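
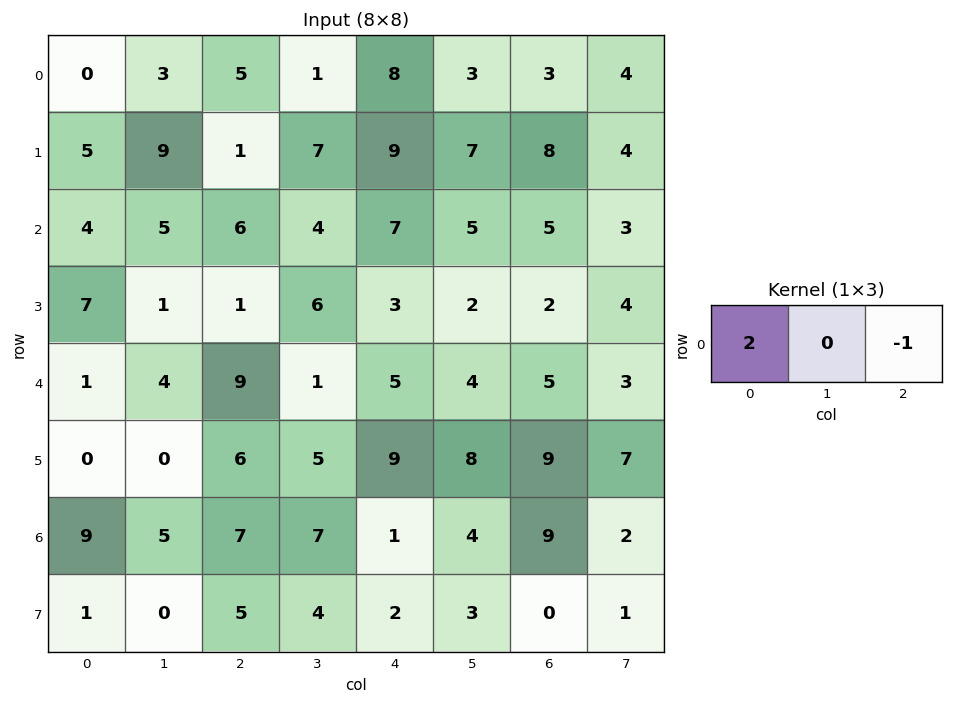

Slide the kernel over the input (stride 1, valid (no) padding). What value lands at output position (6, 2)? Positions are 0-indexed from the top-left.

13

The receptive field on the input at this output position is [7 7 1]. Elementwise product with the kernel and sum: 7·2 + 1·-1.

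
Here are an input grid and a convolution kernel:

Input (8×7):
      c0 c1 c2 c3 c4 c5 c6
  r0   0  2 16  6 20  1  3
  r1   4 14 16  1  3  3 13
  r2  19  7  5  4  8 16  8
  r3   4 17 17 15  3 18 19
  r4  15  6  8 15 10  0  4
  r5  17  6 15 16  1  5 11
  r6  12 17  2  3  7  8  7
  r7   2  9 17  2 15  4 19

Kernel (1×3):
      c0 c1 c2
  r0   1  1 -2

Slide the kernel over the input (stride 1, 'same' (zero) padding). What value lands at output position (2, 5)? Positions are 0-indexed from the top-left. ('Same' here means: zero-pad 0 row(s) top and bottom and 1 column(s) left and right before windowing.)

The receptive field on the zero-padded input at this output position is [8 16 8]. Elementwise product with the kernel and sum: 8·1 + 16·1 + 8·-2.

8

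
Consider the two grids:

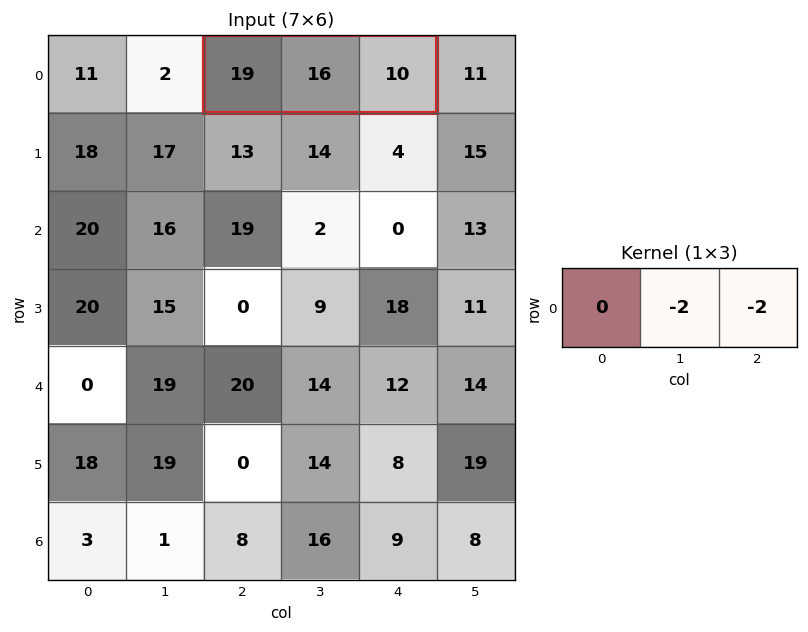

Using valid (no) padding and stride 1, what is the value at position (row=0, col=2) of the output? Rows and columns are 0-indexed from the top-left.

The receptive field on the input at this output position is [19 16 10]. Elementwise product with the kernel and sum: 16·-2 + 10·-2.

-52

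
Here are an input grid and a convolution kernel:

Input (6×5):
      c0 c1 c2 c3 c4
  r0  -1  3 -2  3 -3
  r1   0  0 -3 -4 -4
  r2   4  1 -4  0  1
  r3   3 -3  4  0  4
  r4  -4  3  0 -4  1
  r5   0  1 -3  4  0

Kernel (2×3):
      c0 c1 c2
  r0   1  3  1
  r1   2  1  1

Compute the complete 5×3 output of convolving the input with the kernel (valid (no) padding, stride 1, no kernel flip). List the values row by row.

Output[0,0]: The receptive field on the input at this output position is [-1 3 -2 / 0 0 -3]. Elementwise product with the kernel and sum: -1·1 + 3·3 + -2·1 + 0·2 + 0·1 + -3·1.
Output[0,1]: The receptive field on the input at this output position is [3 -2 3 / 0 -3 -4]. Elementwise product with the kernel and sum: 3·1 + -2·3 + 3·1 + 0·2 + -3·1 + -4·1.

3 -7 -10
2 -15 -26
10 -13 9
-7 11 5
3 2 -13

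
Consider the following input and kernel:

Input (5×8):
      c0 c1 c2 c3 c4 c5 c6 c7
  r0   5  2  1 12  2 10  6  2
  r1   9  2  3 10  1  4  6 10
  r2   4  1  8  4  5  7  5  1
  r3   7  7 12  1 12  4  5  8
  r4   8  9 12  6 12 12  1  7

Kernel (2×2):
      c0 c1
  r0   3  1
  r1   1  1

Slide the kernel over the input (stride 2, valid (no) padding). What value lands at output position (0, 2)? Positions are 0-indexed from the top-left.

21

The receptive field on the input at this output position is [2 10 / 1 4]. Elementwise product with the kernel and sum: 2·3 + 10·1 + 1·1 + 4·1.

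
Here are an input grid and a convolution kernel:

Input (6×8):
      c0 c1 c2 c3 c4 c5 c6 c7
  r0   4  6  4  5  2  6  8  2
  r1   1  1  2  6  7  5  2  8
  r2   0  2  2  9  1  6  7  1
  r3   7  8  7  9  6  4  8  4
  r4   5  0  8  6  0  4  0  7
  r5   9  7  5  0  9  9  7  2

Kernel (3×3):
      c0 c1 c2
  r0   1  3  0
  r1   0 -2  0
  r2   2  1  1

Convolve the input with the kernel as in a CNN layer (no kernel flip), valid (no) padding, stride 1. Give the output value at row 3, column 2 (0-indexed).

41

The receptive field on the input at this output position is [7 9 6 / 8 6 0 / 5 0 9]. Elementwise product with the kernel and sum: 7·1 + 9·3 + 6·-2 + 5·2 + 0·1 + 9·1.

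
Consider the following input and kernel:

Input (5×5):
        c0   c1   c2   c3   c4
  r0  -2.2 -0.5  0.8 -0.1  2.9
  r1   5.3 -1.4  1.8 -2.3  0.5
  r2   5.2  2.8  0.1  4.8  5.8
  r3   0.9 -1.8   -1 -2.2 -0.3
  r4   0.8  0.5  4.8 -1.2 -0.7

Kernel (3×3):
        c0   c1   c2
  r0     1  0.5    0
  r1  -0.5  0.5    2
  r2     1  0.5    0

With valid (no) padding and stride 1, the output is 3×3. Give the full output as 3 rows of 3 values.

Output[0,0]: The receptive field on the input at this output position is [-2.2 -0.5 0.8 / 5.3 -1.4 1.8 / 5.2 2.8 0.1]. Elementwise product with the kernel and sum: -2.2·1 + -0.5·0.5 + 5.3·-0.5 + -1.4·0.5 + 1.8·2 + 5.2·1 + 2.8·0.5.

4.4 -0.25 2.2
3.6 5.45 12.5
4.3 1.75 5.5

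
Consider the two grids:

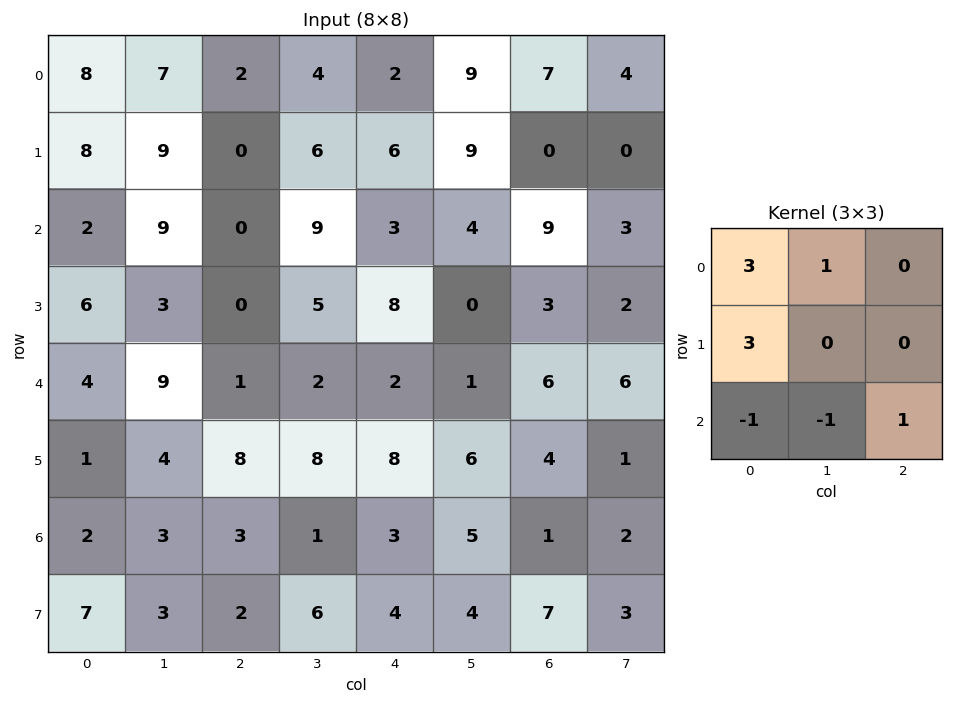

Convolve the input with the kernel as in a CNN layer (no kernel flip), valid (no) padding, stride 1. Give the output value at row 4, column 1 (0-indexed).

35

The receptive field on the input at this output position is [9 1 2 / 4 8 8 / 3 3 1]. Elementwise product with the kernel and sum: 9·3 + 1·1 + 4·3 + 3·-1 + 3·-1 + 1·1.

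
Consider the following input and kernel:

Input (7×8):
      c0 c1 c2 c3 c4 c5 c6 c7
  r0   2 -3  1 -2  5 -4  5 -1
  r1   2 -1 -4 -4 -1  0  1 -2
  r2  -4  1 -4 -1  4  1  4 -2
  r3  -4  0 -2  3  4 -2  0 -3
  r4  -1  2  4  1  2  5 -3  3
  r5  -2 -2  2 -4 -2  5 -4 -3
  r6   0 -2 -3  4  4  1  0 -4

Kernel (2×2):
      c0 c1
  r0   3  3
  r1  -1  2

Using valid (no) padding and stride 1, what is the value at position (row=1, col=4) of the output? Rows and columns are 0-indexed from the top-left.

The receptive field on the input at this output position is [-1 0 / 4 1]. Elementwise product with the kernel and sum: -1·3 + 0·3 + 4·-1 + 1·2.

-5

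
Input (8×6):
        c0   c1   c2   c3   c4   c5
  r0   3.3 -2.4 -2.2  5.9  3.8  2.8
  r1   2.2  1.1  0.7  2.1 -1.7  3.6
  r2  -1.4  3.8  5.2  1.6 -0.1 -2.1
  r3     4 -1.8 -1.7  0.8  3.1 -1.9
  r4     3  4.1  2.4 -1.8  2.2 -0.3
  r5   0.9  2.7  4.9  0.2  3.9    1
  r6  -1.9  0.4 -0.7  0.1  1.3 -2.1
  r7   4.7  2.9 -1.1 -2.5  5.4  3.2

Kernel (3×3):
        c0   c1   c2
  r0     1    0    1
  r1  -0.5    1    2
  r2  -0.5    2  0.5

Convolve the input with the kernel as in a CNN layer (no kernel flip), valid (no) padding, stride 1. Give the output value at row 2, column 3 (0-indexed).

3.55

The receptive field on the input at this output position is [1.6 -0.1 -2.1 / 0.8 3.1 -1.9 / -1.8 2.2 -0.3]. Elementwise product with the kernel and sum: 1.6·1 + -2.1·1 + 0.8·-0.5 + 3.1·1 + -1.9·2 + -1.8·-0.5 + 2.2·2 + -0.3·0.5.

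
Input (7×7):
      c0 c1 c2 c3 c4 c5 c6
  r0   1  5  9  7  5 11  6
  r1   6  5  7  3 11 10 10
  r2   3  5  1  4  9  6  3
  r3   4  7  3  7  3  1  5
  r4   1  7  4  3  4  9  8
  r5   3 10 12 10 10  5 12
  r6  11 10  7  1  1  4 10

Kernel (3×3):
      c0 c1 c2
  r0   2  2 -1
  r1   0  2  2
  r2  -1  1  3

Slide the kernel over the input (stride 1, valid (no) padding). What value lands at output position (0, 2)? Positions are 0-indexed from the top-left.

85

The receptive field on the input at this output position is [9 7 5 / 7 3 11 / 1 4 9]. Elementwise product with the kernel and sum: 9·2 + 7·2 + 5·-1 + 3·2 + 11·2 + 1·-1 + 4·1 + 9·3.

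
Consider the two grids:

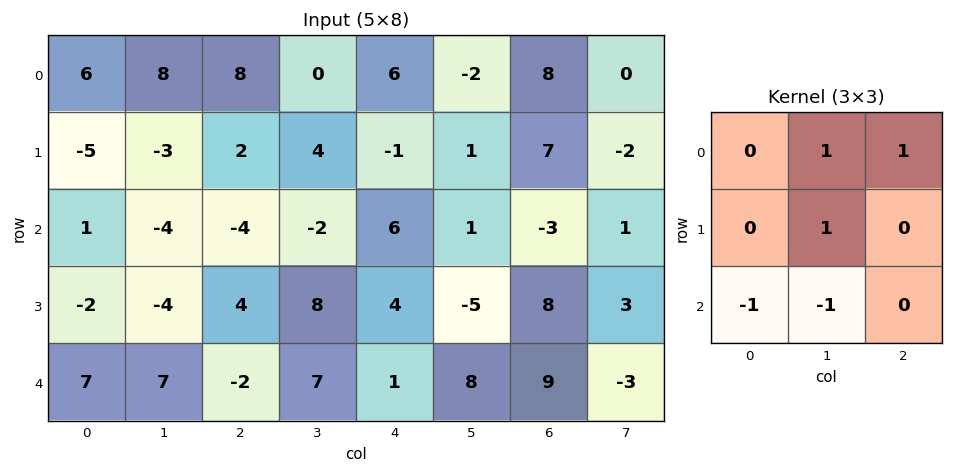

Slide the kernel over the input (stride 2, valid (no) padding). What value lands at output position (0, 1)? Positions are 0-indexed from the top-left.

16

The receptive field on the input at this output position is [8 0 6 / 2 4 -1 / -4 -2 6]. Elementwise product with the kernel and sum: 0·1 + 6·1 + 4·1 + -4·-1 + -2·-1.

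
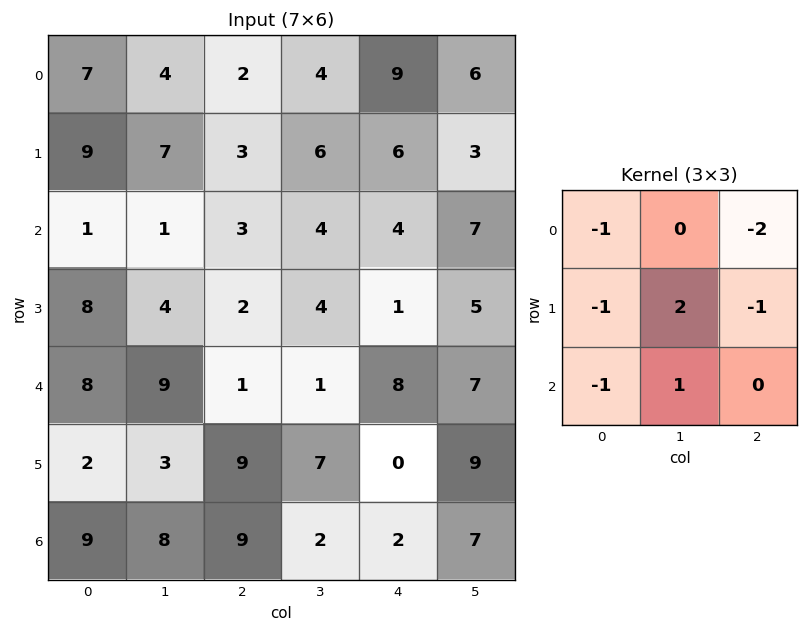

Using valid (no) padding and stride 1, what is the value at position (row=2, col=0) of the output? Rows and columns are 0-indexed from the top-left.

The receptive field on the input at this output position is [1 1 3 / 8 4 2 / 8 9 1]. Elementwise product with the kernel and sum: 1·-1 + 3·-2 + 8·-1 + 4·2 + 2·-1 + 8·-1 + 9·1.

-8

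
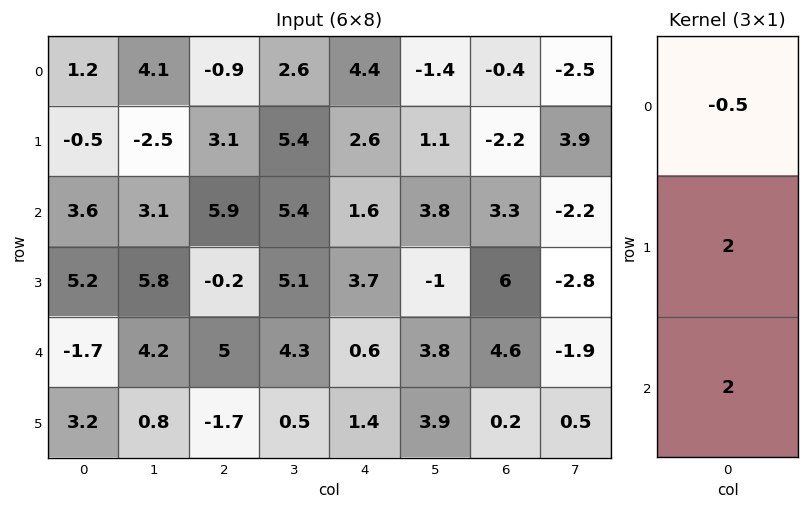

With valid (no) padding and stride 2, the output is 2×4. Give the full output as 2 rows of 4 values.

5.6 18.45 6.2 2.4
5.2 6.65 7.8 19.55

Output[0,0]: The receptive field on the input at this output position is [1.2 / -0.5 / 3.6]. Elementwise product with the kernel and sum: 1.2·-0.5 + -0.5·2 + 3.6·2.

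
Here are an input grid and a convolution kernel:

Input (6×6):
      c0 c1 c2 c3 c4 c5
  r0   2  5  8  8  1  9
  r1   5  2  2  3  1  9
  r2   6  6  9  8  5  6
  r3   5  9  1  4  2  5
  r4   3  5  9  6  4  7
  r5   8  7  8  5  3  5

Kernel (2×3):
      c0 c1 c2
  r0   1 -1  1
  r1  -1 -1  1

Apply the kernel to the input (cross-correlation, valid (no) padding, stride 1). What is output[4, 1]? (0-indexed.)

-8

The receptive field on the input at this output position is [5 9 6 / 7 8 5]. Elementwise product with the kernel and sum: 5·1 + 9·-1 + 6·1 + 7·-1 + 8·-1 + 5·1.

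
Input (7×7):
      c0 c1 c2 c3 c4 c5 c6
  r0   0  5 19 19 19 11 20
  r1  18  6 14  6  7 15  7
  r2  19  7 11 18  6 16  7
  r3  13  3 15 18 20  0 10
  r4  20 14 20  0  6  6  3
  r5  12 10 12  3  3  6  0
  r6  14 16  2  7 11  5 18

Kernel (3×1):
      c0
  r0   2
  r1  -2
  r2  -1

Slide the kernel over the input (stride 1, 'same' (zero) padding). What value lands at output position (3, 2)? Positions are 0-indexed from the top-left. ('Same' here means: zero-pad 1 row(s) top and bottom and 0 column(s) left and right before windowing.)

-28

The receptive field on the zero-padded input at this output position is [11 / 15 / 20]. Elementwise product with the kernel and sum: 11·2 + 15·-2 + 20·-1.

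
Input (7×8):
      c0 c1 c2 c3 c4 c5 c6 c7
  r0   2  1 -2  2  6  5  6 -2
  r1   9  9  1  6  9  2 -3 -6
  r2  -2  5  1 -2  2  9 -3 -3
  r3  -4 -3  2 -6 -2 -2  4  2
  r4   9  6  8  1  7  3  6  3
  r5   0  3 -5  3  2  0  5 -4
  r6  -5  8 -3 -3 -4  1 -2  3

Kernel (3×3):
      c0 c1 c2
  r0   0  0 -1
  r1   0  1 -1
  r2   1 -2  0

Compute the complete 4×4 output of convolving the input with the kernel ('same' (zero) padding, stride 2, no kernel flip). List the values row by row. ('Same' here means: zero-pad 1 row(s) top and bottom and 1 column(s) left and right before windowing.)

Output[0,0]: The receptive field on the zero-padded input at this output position is [0 0 0 / 0 2 1 / 0 9 9]. Elementwise product with the kernel and sum: 0·-1 + 2·1 + 1·-1 + 0·1 + 9·-2.
Output[0,1]: The receptive field on the zero-padded input at this output position is [0 0 0 / 1 -2 2 / 9 1 6]. Elementwise product with the kernel and sum: 0·-1 + -2·1 + 2·-1 + 9·1 + 1·-2.

-17 3 -11 16
-8 -10 -11 -4
6 26 5 -9
-16 -3 -5 -1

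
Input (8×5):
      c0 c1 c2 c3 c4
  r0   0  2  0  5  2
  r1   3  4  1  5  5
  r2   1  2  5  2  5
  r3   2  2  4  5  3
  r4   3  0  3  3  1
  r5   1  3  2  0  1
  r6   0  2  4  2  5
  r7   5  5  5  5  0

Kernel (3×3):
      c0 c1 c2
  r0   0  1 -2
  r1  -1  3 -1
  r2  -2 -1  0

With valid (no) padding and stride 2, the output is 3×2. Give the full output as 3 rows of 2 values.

6 -2
-14 -9
-2 -12

Output[0,0]: The receptive field on the input at this output position is [0 2 0 / 3 4 1 / 1 2 5]. Elementwise product with the kernel and sum: 2·1 + 0·-2 + 3·-1 + 4·3 + 1·-1 + 1·-2 + 2·-1.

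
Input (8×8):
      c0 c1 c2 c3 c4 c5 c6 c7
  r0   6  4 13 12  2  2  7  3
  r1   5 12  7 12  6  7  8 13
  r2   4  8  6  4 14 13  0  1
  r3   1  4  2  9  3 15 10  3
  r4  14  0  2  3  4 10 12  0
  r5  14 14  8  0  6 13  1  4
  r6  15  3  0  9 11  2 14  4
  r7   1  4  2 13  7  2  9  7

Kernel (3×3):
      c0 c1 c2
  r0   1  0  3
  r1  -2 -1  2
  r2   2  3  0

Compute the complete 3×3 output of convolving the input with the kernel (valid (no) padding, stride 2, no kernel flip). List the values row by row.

69 29 87
48 54 51
33 37 45

Output[0,0]: The receptive field on the input at this output position is [6 4 13 / 5 12 7 / 4 8 6]. Elementwise product with the kernel and sum: 6·1 + 13·3 + 5·-2 + 12·-1 + 7·2 + 4·2 + 8·3.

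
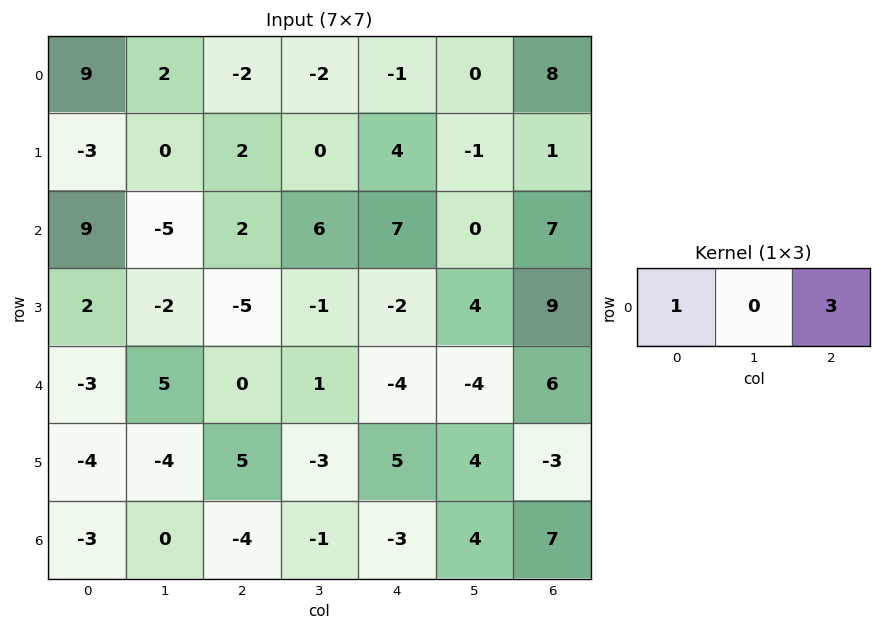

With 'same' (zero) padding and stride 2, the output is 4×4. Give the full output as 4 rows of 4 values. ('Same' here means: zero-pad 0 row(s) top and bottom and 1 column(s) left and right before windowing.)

6 -4 -2 0
-15 13 6 0
15 8 -11 -4
0 -3 11 4

Output[0,0]: The receptive field on the zero-padded input at this output position is [0 9 2]. Elementwise product with the kernel and sum: 0·1 + 2·3.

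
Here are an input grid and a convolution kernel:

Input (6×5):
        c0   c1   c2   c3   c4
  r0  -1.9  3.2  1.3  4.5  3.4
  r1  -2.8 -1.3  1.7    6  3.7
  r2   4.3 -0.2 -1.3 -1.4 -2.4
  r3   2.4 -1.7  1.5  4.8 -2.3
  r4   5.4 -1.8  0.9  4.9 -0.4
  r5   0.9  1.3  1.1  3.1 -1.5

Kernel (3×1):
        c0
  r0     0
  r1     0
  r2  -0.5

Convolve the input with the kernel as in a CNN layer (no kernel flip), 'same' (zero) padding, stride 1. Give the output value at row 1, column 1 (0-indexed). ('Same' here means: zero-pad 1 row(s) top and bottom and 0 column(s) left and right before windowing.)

The receptive field on the zero-padded input at this output position is [3.2 / -1.3 / -0.2]. Elementwise product with the kernel and sum: -0.2·-0.5.

0.1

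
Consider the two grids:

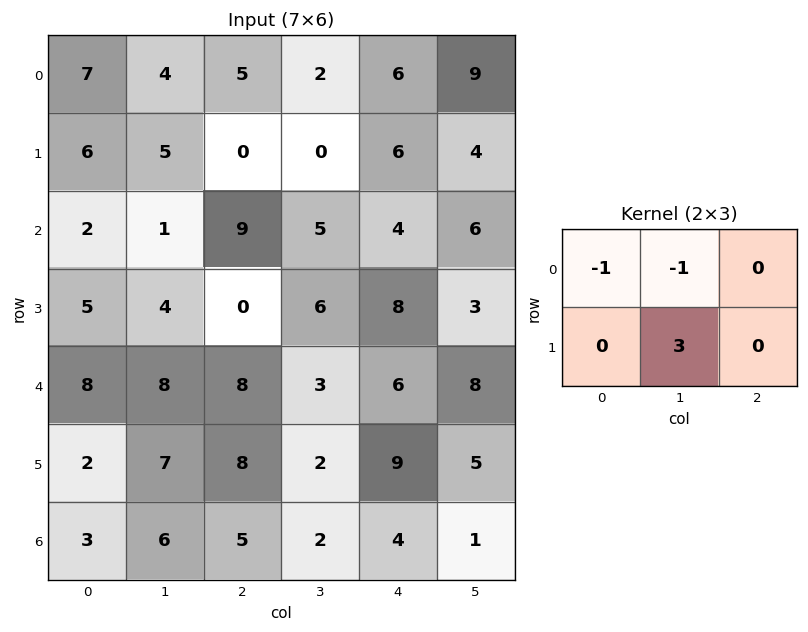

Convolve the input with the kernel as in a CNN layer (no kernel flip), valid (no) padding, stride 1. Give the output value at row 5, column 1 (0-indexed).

The receptive field on the input at this output position is [7 8 2 / 6 5 2]. Elementwise product with the kernel and sum: 7·-1 + 8·-1 + 5·3.

0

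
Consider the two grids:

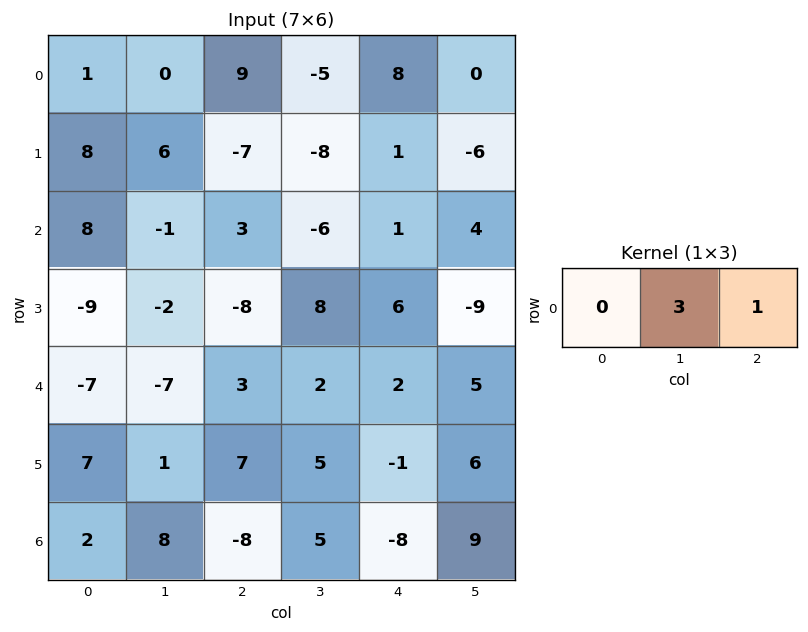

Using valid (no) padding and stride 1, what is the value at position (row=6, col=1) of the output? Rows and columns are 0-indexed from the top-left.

The receptive field on the input at this output position is [8 -8 5]. Elementwise product with the kernel and sum: -8·3 + 5·1.

-19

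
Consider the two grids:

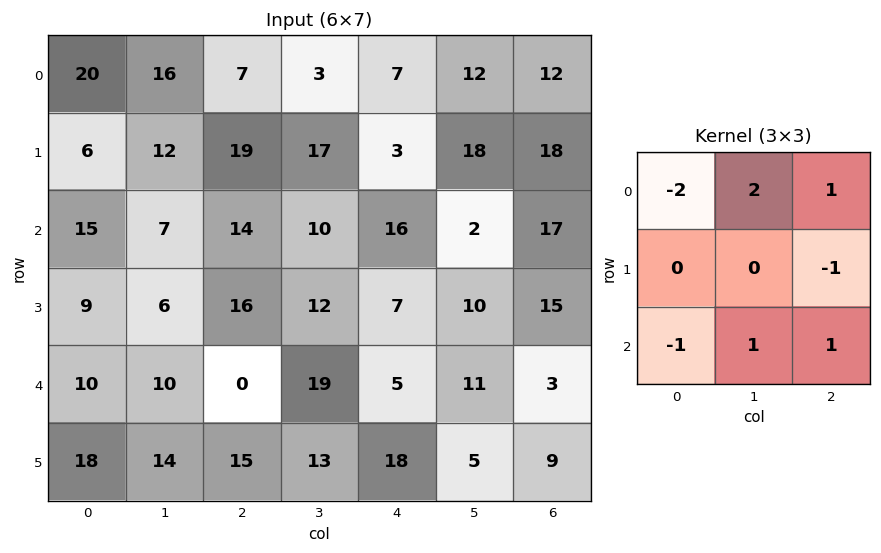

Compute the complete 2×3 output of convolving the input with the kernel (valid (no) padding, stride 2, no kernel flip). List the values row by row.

Output[0,0]: The receptive field on the input at this output position is [20 16 7 / 6 12 19 / 15 7 14]. Elementwise product with the kernel and sum: 20·-2 + 16·2 + 7·1 + 19·-1 + 15·-1 + 7·1 + 14·1.
Output[0,1]: The receptive field on the input at this output position is [7 3 7 / 19 17 3 / 14 10 16]. Elementwise product with the kernel and sum: 7·-2 + 3·2 + 7·1 + 3·-1 + 14·-1 + 10·1 + 16·1.

-14 8 7
-18 25 -17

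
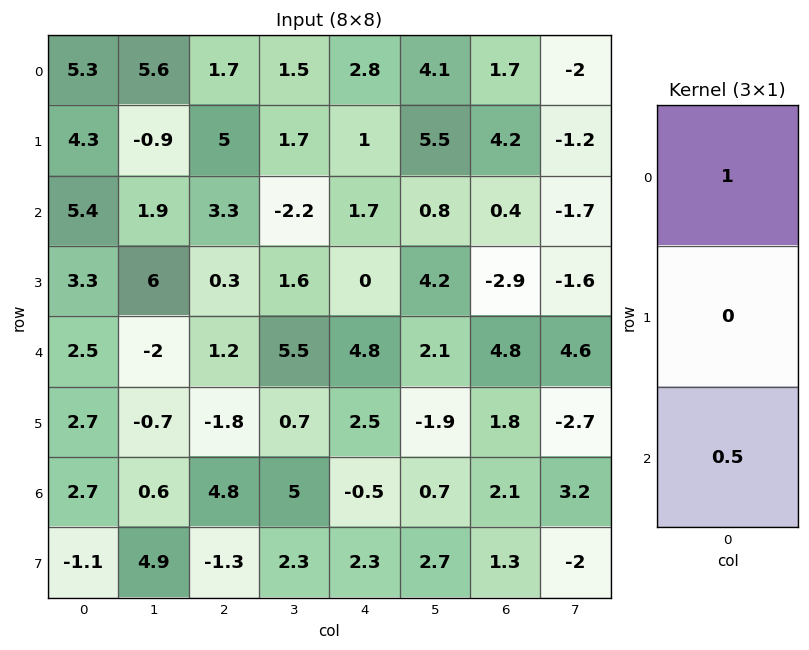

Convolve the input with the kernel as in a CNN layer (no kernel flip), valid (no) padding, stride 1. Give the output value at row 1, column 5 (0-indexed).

7.6

The receptive field on the input at this output position is [5.5 / 0.8 / 4.2]. Elementwise product with the kernel and sum: 5.5·1 + 4.2·0.5.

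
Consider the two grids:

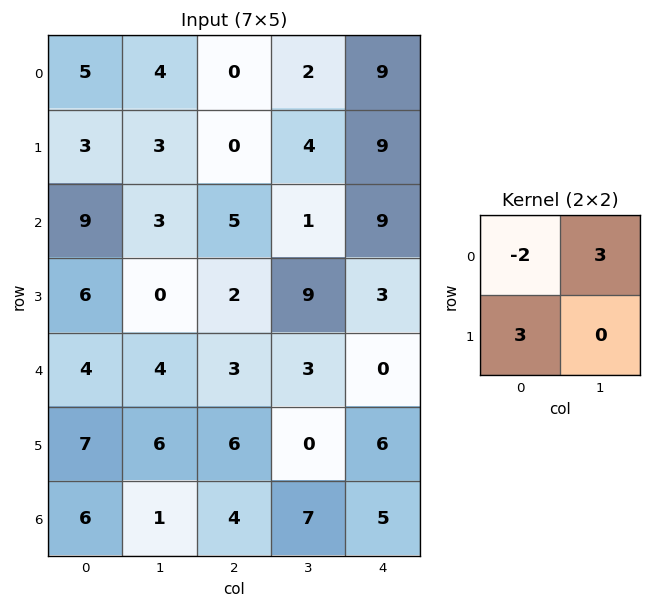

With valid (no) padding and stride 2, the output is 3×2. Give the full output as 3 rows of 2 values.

Output[0,0]: The receptive field on the input at this output position is [5 4 / 3 3]. Elementwise product with the kernel and sum: 5·-2 + 4·3 + 3·3.
Output[0,1]: The receptive field on the input at this output position is [0 2 / 0 4]. Elementwise product with the kernel and sum: 0·-2 + 2·3 + 0·3.

11 6
9 -1
25 21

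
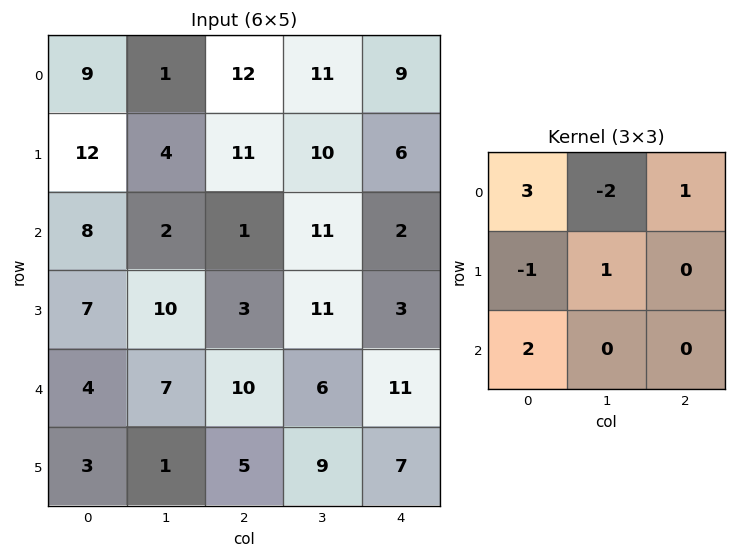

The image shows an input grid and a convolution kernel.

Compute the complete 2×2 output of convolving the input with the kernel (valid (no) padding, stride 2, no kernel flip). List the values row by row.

45 24
32 11

Output[0,0]: The receptive field on the input at this output position is [9 1 12 / 12 4 11 / 8 2 1]. Elementwise product with the kernel and sum: 9·3 + 1·-2 + 12·1 + 12·-1 + 4·1 + 8·2.
Output[0,1]: The receptive field on the input at this output position is [12 11 9 / 11 10 6 / 1 11 2]. Elementwise product with the kernel and sum: 12·3 + 11·-2 + 9·1 + 11·-1 + 10·1 + 1·2.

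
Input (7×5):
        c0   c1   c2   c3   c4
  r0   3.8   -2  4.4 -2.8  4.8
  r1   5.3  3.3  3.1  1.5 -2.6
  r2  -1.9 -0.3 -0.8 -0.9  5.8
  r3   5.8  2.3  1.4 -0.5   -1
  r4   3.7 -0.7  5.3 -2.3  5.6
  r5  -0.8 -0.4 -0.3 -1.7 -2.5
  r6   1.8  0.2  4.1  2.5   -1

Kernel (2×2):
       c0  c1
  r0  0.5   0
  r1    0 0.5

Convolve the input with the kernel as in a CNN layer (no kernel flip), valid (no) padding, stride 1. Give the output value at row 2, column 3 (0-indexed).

The receptive field on the input at this output position is [-0.9 5.8 / -0.5 -1]. Elementwise product with the kernel and sum: -0.9·0.5 + -1·0.5.

-0.95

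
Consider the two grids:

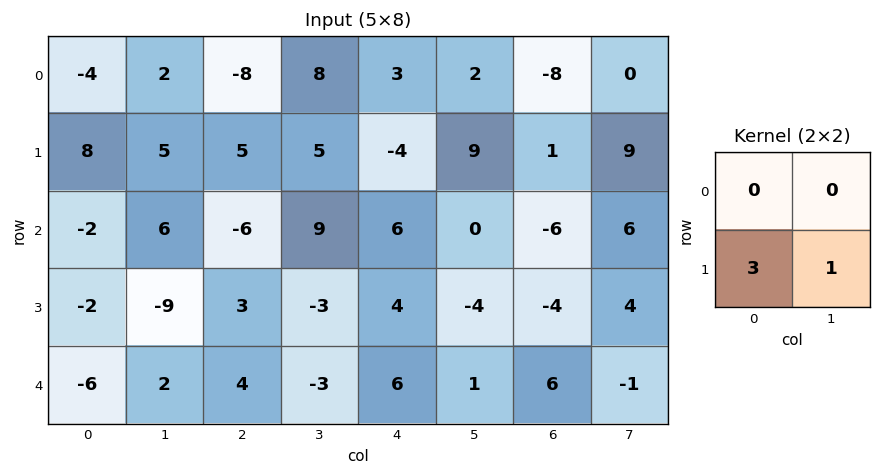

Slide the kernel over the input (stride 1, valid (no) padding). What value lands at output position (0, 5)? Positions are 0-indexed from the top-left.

28

The receptive field on the input at this output position is [2 -8 / 9 1]. Elementwise product with the kernel and sum: 9·3 + 1·1.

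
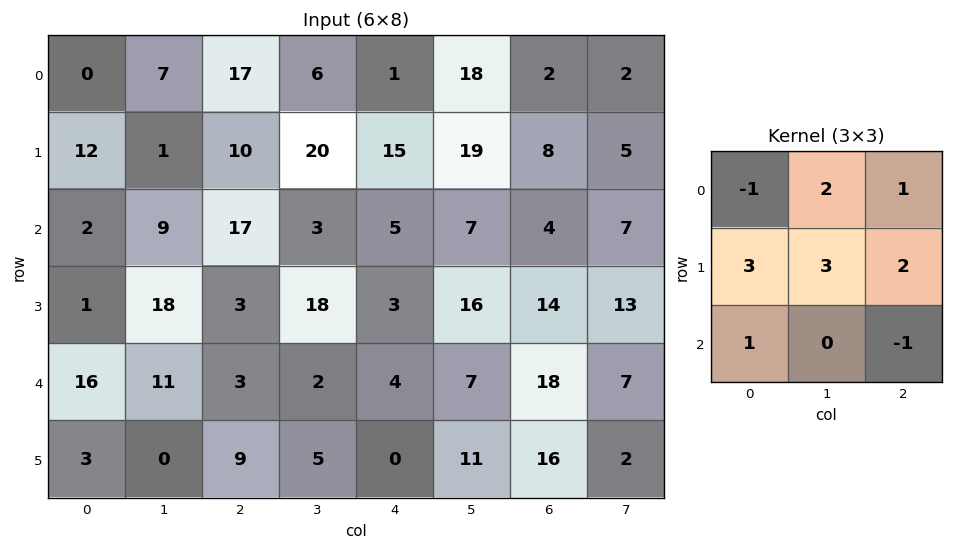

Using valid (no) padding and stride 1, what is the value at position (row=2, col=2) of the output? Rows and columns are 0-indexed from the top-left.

62

The receptive field on the input at this output position is [17 3 5 / 3 18 3 / 3 2 4]. Elementwise product with the kernel and sum: 17·-1 + 3·2 + 5·1 + 3·3 + 18·3 + 3·2 + 3·1 + 4·-1.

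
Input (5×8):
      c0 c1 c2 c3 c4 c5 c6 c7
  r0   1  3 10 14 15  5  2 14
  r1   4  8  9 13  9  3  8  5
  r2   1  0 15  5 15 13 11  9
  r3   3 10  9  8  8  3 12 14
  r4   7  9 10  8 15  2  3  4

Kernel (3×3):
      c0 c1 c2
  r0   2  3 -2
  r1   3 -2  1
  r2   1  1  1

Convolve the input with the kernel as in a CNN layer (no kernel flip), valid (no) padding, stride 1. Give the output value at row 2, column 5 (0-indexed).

49

The receptive field on the input at this output position is [13 11 9 / 3 12 14 / 2 3 4]. Elementwise product with the kernel and sum: 13·2 + 11·3 + 9·-2 + 3·3 + 12·-2 + 14·1 + 2·1 + 3·1 + 4·1.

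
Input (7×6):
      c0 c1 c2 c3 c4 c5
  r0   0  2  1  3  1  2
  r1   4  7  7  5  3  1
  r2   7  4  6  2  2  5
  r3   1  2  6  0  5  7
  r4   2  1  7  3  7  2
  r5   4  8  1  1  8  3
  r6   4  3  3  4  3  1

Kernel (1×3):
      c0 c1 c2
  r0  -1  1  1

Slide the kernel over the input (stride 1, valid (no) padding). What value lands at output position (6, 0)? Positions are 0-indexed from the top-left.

The receptive field on the input at this output position is [4 3 3]. Elementwise product with the kernel and sum: 4·-1 + 3·1 + 3·1.

2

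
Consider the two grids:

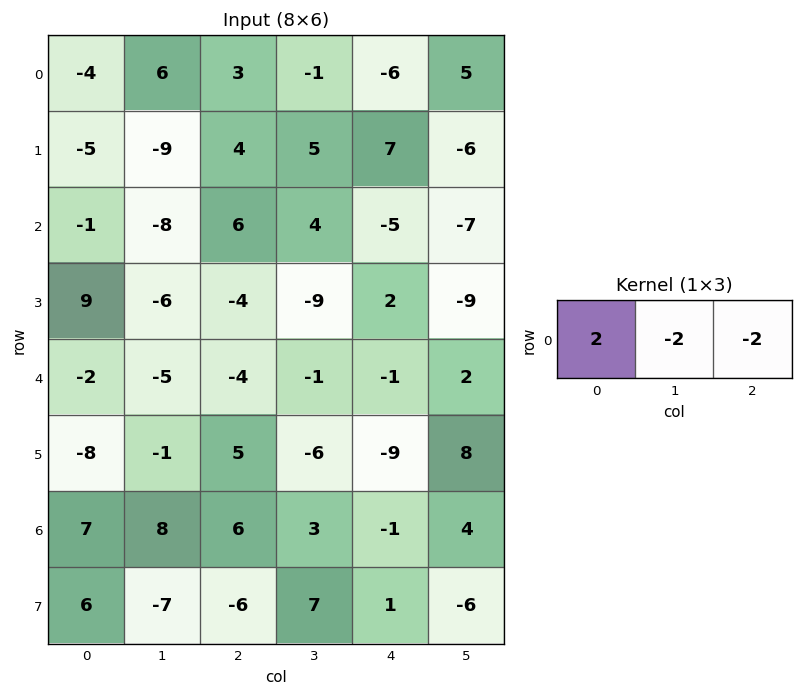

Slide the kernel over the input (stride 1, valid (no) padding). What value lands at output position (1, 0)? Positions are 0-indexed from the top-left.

The receptive field on the input at this output position is [-5 -9 4]. Elementwise product with the kernel and sum: -5·2 + -9·-2 + 4·-2.

0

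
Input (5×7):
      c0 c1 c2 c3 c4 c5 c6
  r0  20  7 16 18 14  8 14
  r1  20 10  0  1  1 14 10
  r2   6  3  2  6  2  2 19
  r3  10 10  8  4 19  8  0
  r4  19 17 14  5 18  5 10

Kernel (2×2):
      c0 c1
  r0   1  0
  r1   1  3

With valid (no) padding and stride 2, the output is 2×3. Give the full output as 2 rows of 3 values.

70 19 57
46 22 45

Output[0,0]: The receptive field on the input at this output position is [20 7 / 20 10]. Elementwise product with the kernel and sum: 20·1 + 20·1 + 10·3.
Output[0,1]: The receptive field on the input at this output position is [16 18 / 0 1]. Elementwise product with the kernel and sum: 16·1 + 0·1 + 1·3.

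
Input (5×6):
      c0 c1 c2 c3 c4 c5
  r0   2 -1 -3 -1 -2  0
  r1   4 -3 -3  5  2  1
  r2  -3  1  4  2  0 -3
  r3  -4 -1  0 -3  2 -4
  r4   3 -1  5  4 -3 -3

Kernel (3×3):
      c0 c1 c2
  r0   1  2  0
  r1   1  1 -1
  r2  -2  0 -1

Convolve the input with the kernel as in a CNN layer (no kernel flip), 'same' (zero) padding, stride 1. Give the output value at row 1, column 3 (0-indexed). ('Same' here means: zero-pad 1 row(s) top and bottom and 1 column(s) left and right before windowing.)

The receptive field on the zero-padded input at this output position is [-3 -1 -2 / -3 5 2 / 4 2 0]. Elementwise product with the kernel and sum: -3·1 + -1·2 + -3·1 + 5·1 + 2·-1 + 4·-2 + 0·-1.

-13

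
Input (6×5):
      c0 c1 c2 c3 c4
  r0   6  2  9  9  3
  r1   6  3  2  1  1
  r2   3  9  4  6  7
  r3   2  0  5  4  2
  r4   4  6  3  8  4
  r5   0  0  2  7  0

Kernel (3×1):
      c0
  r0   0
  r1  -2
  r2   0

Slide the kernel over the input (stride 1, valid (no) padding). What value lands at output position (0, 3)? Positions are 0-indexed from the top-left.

-2

The receptive field on the input at this output position is [9 / 1 / 6]. Elementwise product with the kernel and sum: 1·-2.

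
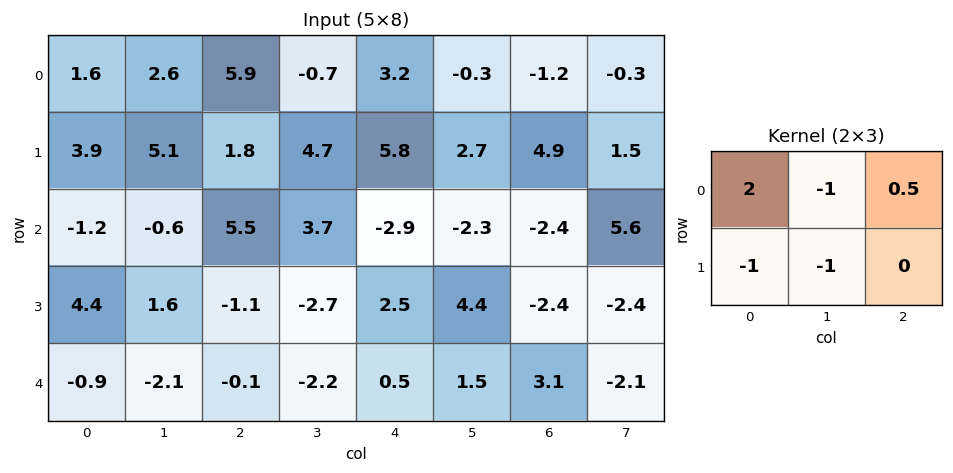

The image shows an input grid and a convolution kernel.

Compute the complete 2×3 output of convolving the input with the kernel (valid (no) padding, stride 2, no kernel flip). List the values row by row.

Output[0,0]: The receptive field on the input at this output position is [1.6 2.6 5.9 / 3.9 5.1 1.8]. Elementwise product with the kernel and sum: 1.6·2 + 2.6·-1 + 5.9·0.5 + 3.9·-1 + 5.1·-1.
Output[0,1]: The receptive field on the input at this output position is [5.9 -0.7 3.2 / 1.8 4.7 5.8]. Elementwise product with the kernel and sum: 5.9·2 + -0.7·-1 + 3.2·0.5 + 1.8·-1 + 4.7·-1.

-5.45 7.6 -2.4
-5.05 9.65 -11.6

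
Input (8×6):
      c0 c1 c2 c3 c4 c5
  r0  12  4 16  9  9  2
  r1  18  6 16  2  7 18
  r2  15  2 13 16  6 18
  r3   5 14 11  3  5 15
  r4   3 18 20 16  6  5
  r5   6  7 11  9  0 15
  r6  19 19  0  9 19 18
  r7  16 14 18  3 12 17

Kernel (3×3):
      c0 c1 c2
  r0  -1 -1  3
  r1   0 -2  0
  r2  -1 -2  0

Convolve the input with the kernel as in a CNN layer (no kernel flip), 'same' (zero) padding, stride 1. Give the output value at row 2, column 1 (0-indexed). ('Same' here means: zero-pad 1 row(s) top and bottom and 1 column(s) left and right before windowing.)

-13

The receptive field on the zero-padded input at this output position is [18 6 16 / 15 2 13 / 5 14 11]. Elementwise product with the kernel and sum: 18·-1 + 6·-1 + 16·3 + 2·-2 + 5·-1 + 14·-2.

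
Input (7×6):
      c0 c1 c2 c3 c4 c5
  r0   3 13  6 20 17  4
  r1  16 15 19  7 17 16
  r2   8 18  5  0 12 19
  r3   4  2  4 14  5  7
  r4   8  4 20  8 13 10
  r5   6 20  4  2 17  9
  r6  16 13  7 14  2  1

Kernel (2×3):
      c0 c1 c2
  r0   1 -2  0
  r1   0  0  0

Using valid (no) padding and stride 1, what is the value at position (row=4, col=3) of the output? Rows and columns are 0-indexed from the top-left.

-18

The receptive field on the input at this output position is [8 13 10 / 2 17 9]. Elementwise product with the kernel and sum: 8·1 + 13·-2.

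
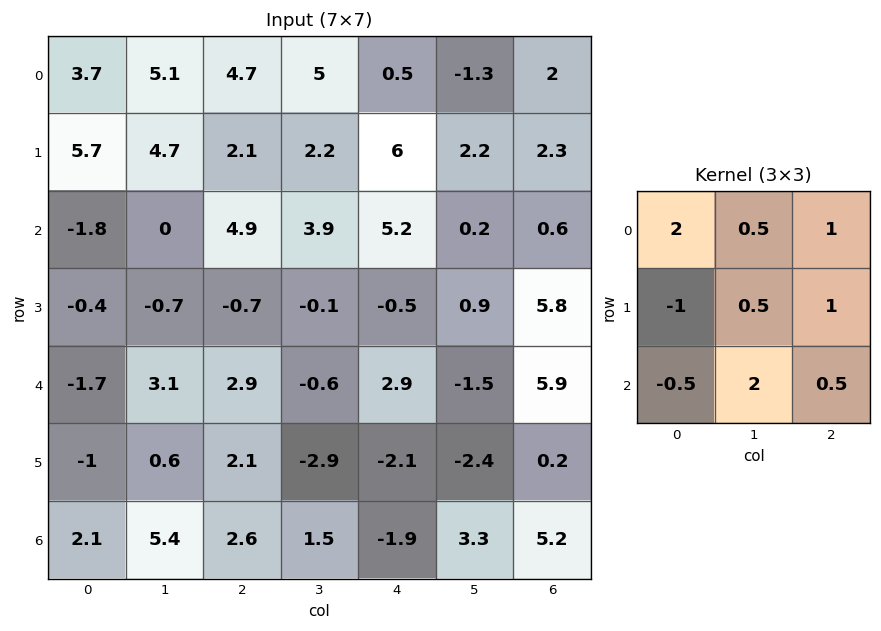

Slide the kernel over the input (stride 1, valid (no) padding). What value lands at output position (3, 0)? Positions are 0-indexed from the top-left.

7.05

The receptive field on the input at this output position is [-0.4 -0.7 -0.7 / -1.7 3.1 2.9 / -1 0.6 2.1]. Elementwise product with the kernel and sum: -0.4·2 + -0.7·0.5 + -0.7·1 + -1.7·-1 + 3.1·0.5 + 2.9·1 + -1·-0.5 + 0.6·2 + 2.1·0.5.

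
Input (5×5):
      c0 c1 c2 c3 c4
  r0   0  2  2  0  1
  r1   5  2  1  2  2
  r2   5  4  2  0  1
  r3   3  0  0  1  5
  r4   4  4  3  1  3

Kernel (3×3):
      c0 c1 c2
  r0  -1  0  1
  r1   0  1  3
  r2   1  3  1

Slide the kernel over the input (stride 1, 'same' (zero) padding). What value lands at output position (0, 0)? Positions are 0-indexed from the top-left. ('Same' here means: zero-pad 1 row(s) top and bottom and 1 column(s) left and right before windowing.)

23

The receptive field on the zero-padded input at this output position is [0 0 0 / 0 0 2 / 0 5 2]. Elementwise product with the kernel and sum: 0·-1 + 0·1 + 0·1 + 2·3 + 0·1 + 5·3 + 2·1.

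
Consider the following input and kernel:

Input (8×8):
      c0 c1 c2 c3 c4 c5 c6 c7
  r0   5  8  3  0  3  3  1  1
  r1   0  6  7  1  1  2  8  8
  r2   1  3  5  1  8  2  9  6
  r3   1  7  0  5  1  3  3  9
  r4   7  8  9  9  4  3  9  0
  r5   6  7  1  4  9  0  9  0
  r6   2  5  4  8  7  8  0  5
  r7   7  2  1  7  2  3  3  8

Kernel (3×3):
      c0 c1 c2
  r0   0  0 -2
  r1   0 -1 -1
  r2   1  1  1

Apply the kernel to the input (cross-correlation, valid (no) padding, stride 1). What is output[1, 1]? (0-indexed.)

4

The receptive field on the input at this output position is [6 7 1 / 3 5 1 / 7 0 5]. Elementwise product with the kernel and sum: 1·-2 + 5·-1 + 1·-1 + 7·1 + 0·1 + 5·1.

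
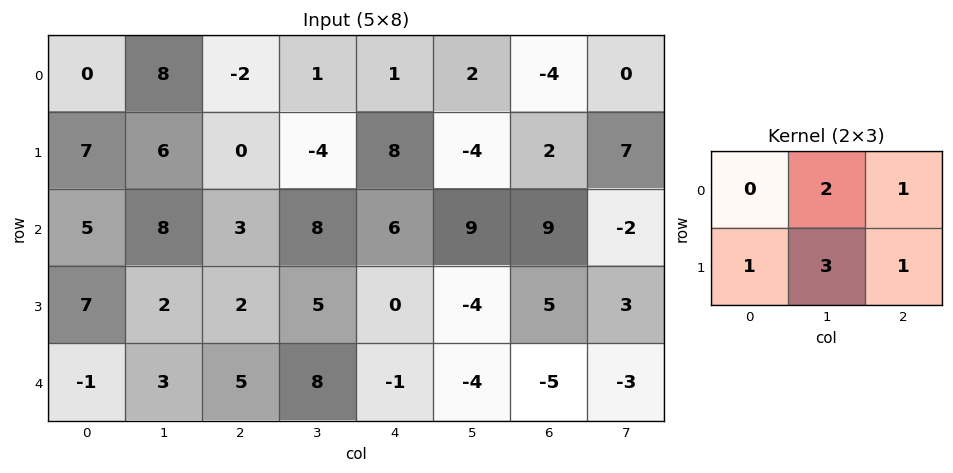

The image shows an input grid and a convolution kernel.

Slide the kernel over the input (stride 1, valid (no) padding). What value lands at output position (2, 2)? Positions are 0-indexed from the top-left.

39

The receptive field on the input at this output position is [3 8 6 / 2 5 0]. Elementwise product with the kernel and sum: 8·2 + 6·1 + 2·1 + 5·3 + 0·1.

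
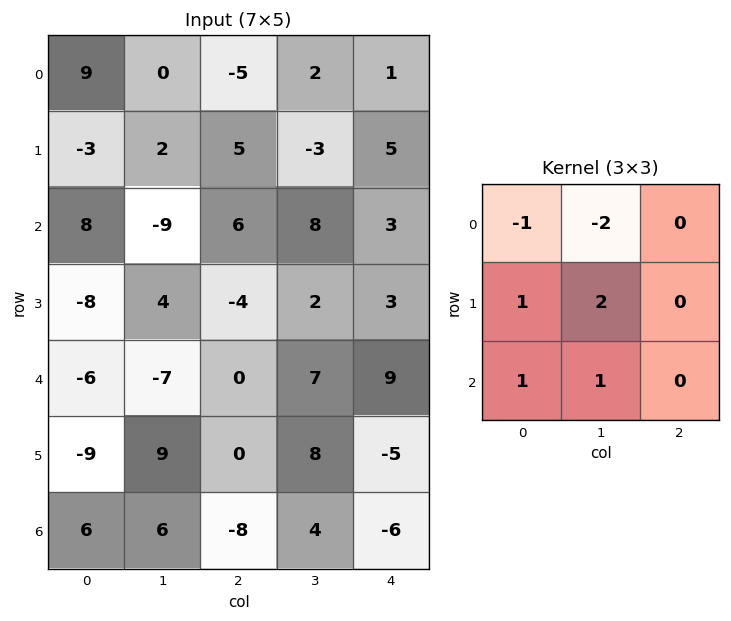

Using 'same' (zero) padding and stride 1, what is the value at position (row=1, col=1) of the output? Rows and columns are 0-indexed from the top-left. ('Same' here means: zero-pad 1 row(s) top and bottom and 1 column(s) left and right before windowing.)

-9

The receptive field on the zero-padded input at this output position is [9 0 -5 / -3 2 5 / 8 -9 6]. Elementwise product with the kernel and sum: 9·-1 + 0·-2 + -3·1 + 2·2 + 8·1 + -9·1.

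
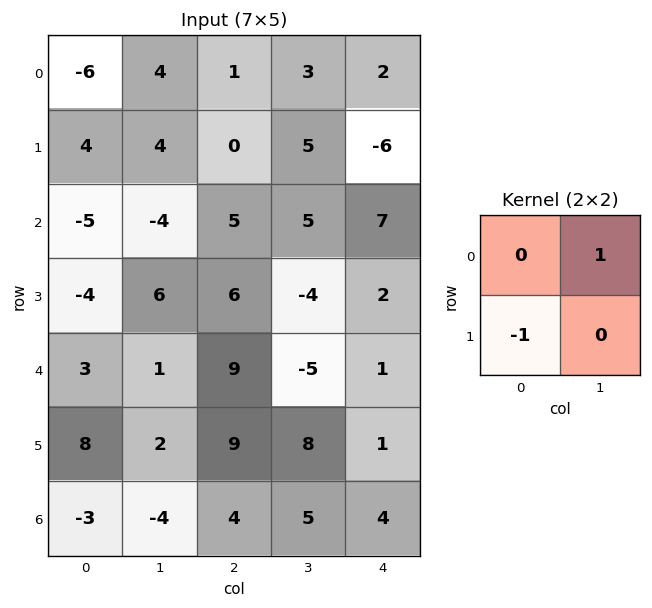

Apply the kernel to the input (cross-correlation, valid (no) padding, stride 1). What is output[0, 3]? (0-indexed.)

The receptive field on the input at this output position is [3 2 / 5 -6]. Elementwise product with the kernel and sum: 2·1 + 5·-1.

-3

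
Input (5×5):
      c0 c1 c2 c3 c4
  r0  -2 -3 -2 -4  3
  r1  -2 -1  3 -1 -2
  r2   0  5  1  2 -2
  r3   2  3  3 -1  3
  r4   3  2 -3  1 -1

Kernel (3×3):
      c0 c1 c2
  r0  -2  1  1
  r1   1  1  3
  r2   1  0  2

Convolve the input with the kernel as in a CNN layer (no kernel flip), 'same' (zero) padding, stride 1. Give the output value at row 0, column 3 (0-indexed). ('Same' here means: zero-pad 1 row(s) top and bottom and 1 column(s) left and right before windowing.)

The receptive field on the zero-padded input at this output position is [0 0 0 / -2 -4 3 / 3 -1 -2]. Elementwise product with the kernel and sum: 0·-2 + 0·1 + 0·1 + -2·1 + -4·1 + 3·3 + 3·1 + -2·2.

2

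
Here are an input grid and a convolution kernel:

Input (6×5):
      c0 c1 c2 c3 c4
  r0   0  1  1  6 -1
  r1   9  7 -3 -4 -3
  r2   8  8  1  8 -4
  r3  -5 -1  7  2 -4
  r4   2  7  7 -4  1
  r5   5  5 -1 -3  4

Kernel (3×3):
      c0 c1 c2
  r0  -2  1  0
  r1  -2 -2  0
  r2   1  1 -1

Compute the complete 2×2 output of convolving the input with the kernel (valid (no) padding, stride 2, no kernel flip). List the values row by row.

-16 31
6 -10

Output[0,0]: The receptive field on the input at this output position is [0 1 1 / 9 7 -3 / 8 8 1]. Elementwise product with the kernel and sum: 0·-2 + 1·1 + 9·-2 + 7·-2 + 8·1 + 8·1 + 1·-1.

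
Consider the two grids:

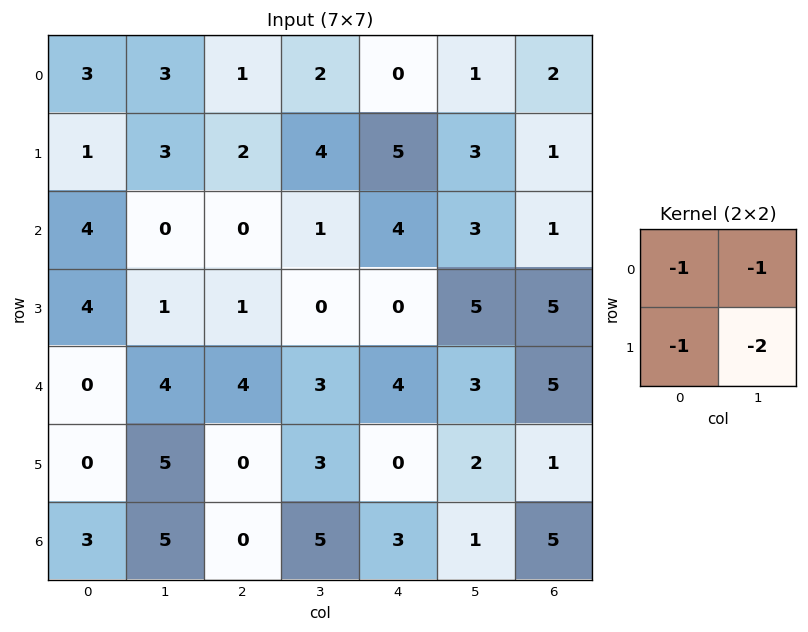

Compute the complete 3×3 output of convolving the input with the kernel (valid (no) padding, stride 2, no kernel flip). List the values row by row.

-13 -13 -12
-10 -2 -17
-14 -13 -11

Output[0,0]: The receptive field on the input at this output position is [3 3 / 1 3]. Elementwise product with the kernel and sum: 3·-1 + 3·-1 + 1·-1 + 3·-2.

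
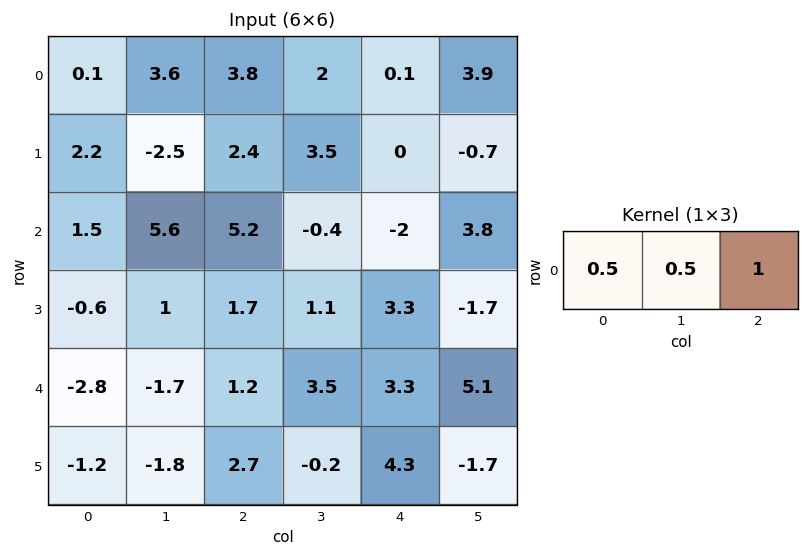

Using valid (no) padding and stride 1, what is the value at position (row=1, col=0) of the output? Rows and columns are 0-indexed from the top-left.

2.25

The receptive field on the input at this output position is [2.2 -2.5 2.4]. Elementwise product with the kernel and sum: 2.2·0.5 + -2.5·0.5 + 2.4·1.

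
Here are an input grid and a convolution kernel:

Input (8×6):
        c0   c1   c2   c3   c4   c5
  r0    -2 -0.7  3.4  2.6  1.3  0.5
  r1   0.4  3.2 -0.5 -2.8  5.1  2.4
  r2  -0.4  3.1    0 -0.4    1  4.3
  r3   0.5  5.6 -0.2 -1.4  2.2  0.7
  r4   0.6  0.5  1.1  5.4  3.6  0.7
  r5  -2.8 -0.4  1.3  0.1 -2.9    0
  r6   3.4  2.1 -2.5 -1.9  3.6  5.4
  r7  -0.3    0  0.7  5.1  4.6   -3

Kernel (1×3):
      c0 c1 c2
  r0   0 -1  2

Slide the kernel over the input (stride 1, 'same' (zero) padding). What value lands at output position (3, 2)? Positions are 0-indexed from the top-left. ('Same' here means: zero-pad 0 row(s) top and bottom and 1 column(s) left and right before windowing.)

-2.6

The receptive field on the zero-padded input at this output position is [5.6 -0.2 -1.4]. Elementwise product with the kernel and sum: -0.2·-1 + -1.4·2.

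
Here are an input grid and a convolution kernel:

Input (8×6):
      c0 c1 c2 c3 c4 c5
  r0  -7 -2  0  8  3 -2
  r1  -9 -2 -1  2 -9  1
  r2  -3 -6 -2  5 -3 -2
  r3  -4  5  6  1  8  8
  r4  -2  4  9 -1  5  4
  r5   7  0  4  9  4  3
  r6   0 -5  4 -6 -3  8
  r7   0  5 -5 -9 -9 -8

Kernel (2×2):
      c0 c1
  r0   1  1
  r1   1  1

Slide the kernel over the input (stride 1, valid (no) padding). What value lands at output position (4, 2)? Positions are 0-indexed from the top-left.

21

The receptive field on the input at this output position is [9 -1 / 4 9]. Elementwise product with the kernel and sum: 9·1 + -1·1 + 4·1 + 9·1.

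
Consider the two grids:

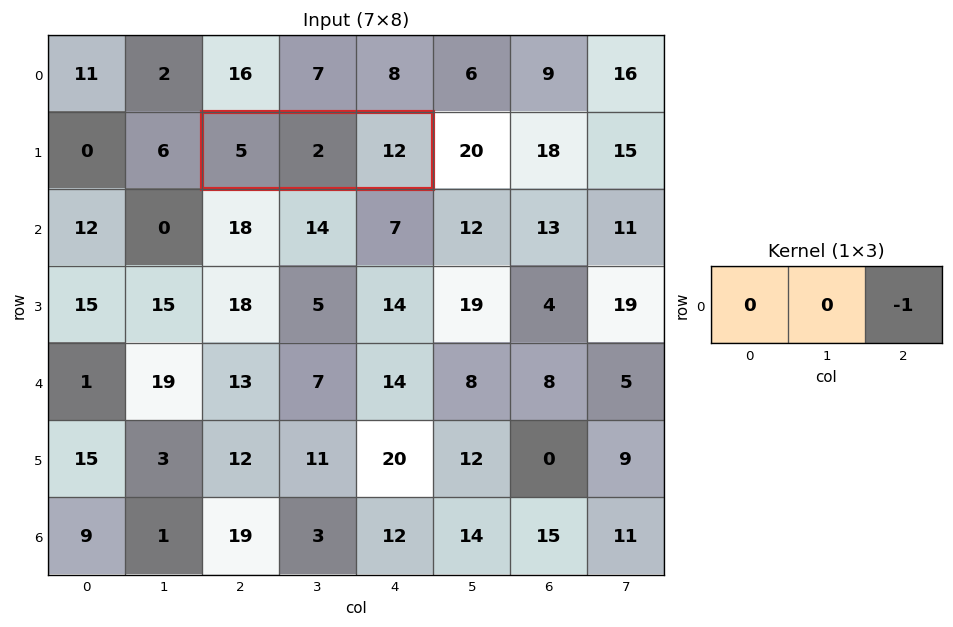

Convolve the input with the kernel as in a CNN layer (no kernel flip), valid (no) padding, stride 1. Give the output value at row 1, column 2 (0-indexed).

The receptive field on the input at this output position is [5 2 12]. Elementwise product with the kernel and sum: 12·-1.

-12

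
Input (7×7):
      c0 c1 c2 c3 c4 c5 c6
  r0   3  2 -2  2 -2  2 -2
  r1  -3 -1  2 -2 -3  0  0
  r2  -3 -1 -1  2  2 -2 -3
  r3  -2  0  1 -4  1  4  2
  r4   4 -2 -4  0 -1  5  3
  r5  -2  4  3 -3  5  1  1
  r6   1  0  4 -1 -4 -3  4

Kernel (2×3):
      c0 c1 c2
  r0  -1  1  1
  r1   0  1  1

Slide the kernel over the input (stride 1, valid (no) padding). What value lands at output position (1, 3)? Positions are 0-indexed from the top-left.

The receptive field on the input at this output position is [-2 -3 0 / 2 2 -2]. Elementwise product with the kernel and sum: -2·-1 + -3·1 + 0·1 + 2·1 + -2·1.

-1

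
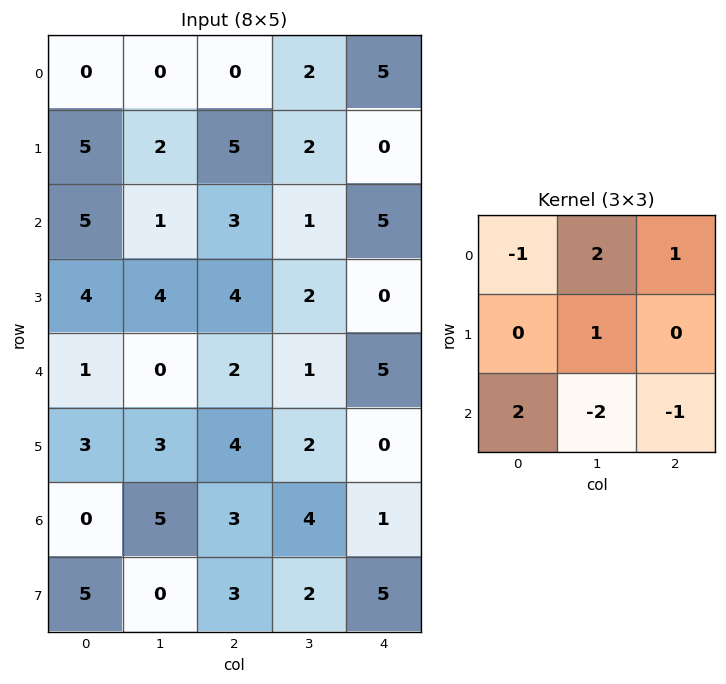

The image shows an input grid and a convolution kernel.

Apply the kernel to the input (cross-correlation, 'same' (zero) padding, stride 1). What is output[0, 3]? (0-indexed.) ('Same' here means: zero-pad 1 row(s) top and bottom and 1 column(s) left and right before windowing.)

8

The receptive field on the zero-padded input at this output position is [0 0 0 / 0 2 5 / 5 2 0]. Elementwise product with the kernel and sum: 0·-1 + 0·2 + 0·1 + 2·1 + 5·2 + 2·-2 + 0·-1.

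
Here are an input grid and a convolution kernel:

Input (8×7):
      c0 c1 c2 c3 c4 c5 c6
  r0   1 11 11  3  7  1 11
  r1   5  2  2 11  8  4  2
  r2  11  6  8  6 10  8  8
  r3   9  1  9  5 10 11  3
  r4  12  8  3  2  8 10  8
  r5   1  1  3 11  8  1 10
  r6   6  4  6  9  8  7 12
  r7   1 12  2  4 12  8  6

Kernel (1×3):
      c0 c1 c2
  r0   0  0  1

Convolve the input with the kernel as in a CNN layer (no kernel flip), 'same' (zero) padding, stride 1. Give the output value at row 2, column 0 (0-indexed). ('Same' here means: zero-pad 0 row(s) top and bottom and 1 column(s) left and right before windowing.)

The receptive field on the zero-padded input at this output position is [0 11 6]. Elementwise product with the kernel and sum: 6·1.

6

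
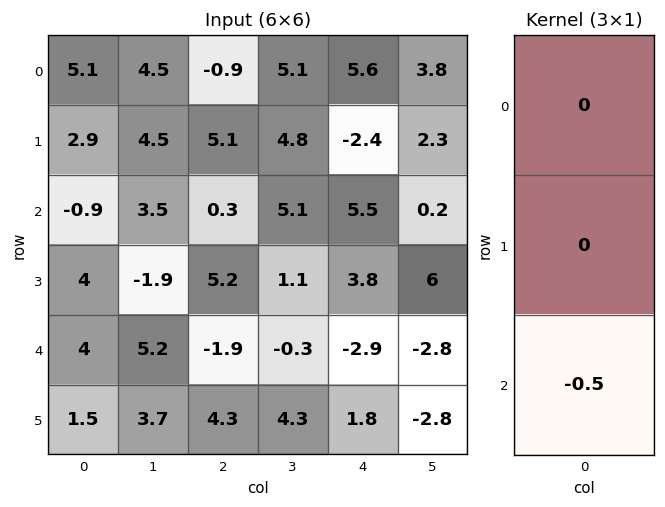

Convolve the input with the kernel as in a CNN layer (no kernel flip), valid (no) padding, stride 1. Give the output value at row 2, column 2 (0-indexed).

0.95

The receptive field on the input at this output position is [0.3 / 5.2 / -1.9]. Elementwise product with the kernel and sum: -1.9·-0.5.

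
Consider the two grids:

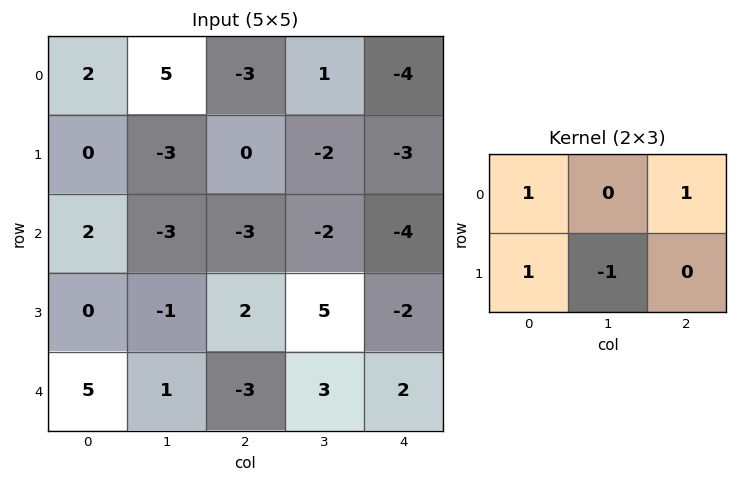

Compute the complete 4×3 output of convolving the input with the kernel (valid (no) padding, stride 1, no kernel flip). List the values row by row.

Output[0,0]: The receptive field on the input at this output position is [2 5 -3 / 0 -3 0]. Elementwise product with the kernel and sum: 2·1 + -3·1 + 0·1 + -3·-1.
Output[0,1]: The receptive field on the input at this output position is [5 -3 1 / -3 0 -2]. Elementwise product with the kernel and sum: 5·1 + 1·1 + -3·1 + 0·-1.

2 3 -5
5 -5 -4
0 -8 -10
6 8 -6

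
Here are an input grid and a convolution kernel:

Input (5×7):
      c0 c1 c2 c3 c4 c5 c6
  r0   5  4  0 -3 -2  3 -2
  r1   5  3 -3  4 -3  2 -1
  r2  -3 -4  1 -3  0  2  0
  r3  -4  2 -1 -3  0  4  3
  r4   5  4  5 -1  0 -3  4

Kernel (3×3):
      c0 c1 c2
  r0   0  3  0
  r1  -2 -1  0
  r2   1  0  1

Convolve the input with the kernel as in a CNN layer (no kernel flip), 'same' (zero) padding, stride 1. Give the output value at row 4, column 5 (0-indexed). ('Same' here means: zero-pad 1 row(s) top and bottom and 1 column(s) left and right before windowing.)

15

The receptive field on the zero-padded input at this output position is [0 4 3 / 0 -3 4 / 0 0 0]. Elementwise product with the kernel and sum: 4·3 + 0·-2 + -3·-1 + 0·1 + 0·1.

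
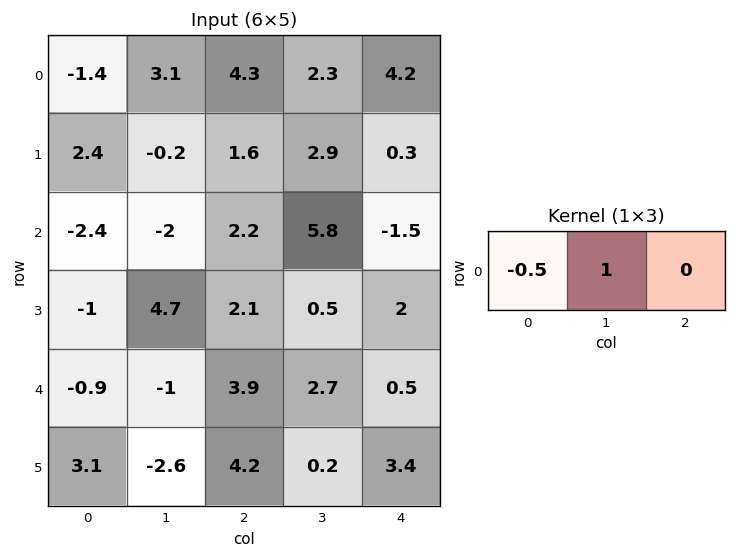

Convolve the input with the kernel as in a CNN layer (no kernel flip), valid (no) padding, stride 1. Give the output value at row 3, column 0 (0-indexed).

5.2

The receptive field on the input at this output position is [-1 4.7 2.1]. Elementwise product with the kernel and sum: -1·-0.5 + 4.7·1.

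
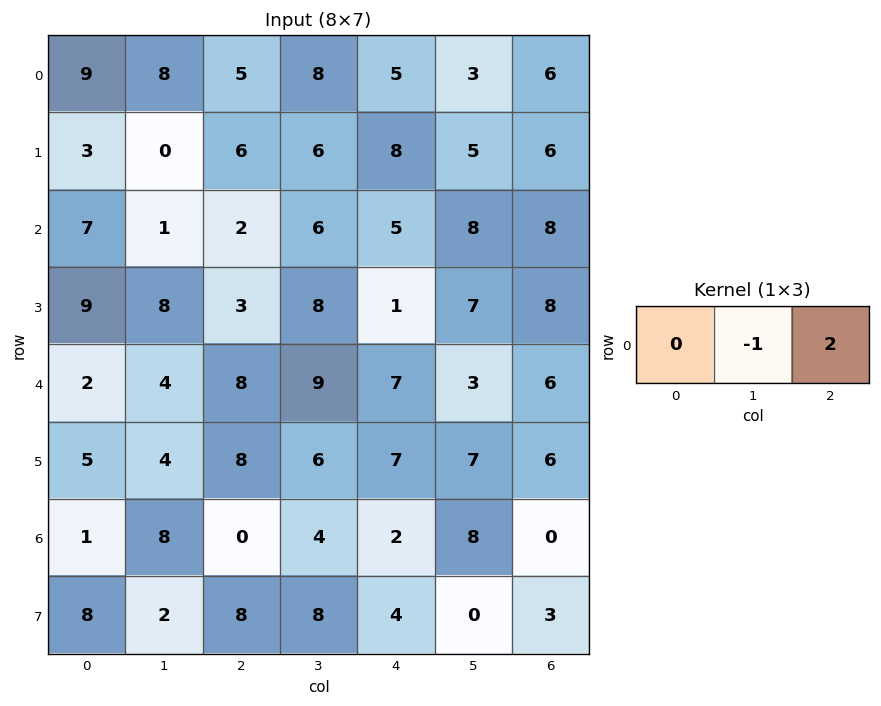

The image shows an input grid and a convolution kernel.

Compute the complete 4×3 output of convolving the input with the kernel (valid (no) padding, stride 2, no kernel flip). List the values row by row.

2 2 9
3 4 8
12 5 9
-8 0 -8

Output[0,0]: The receptive field on the input at this output position is [9 8 5]. Elementwise product with the kernel and sum: 8·-1 + 5·2.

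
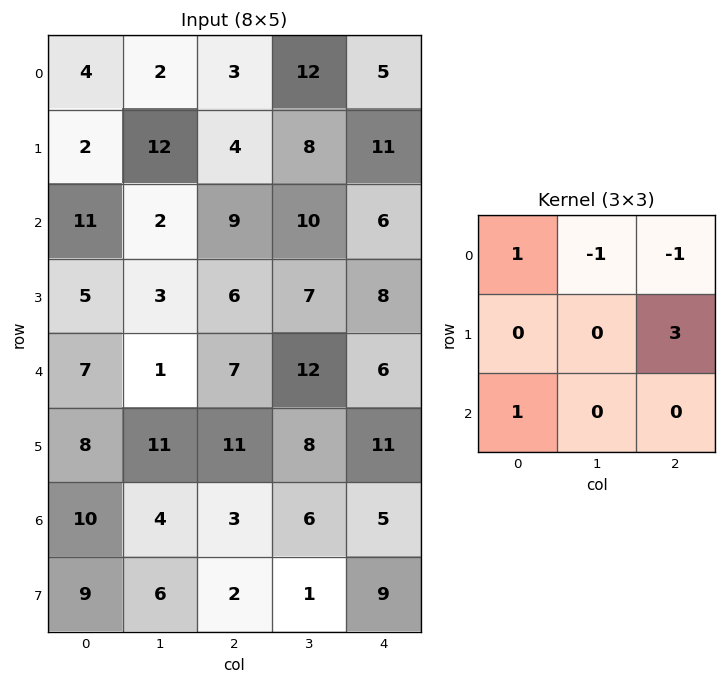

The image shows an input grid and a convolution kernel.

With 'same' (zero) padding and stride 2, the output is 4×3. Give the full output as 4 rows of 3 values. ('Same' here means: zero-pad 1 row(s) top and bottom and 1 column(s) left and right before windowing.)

6 48 8
-8 33 4
-5 37 7
-7 16 -2

Output[0,0]: The receptive field on the zero-padded input at this output position is [0 0 0 / 0 4 2 / 0 2 12]. Elementwise product with the kernel and sum: 0·1 + 0·-1 + 0·-1 + 2·3 + 0·1.
Output[0,1]: The receptive field on the zero-padded input at this output position is [0 0 0 / 2 3 12 / 12 4 8]. Elementwise product with the kernel and sum: 0·1 + 0·-1 + 0·-1 + 12·3 + 12·1.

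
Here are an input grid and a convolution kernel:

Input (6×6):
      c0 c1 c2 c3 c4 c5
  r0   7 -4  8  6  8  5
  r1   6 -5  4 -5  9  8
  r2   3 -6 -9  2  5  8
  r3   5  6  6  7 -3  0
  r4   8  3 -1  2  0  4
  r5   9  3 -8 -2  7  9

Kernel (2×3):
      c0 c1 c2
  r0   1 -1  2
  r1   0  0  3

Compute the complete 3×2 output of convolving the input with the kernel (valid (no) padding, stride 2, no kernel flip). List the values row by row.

Output[0,0]: The receptive field on the input at this output position is [7 -4 8 / 6 -5 4]. Elementwise product with the kernel and sum: 7·1 + -4·-1 + 8·2 + 4·3.
Output[0,1]: The receptive field on the input at this output position is [8 6 8 / 4 -5 9]. Elementwise product with the kernel and sum: 8·1 + 6·-1 + 8·2 + 9·3.

39 45
9 -10
-21 18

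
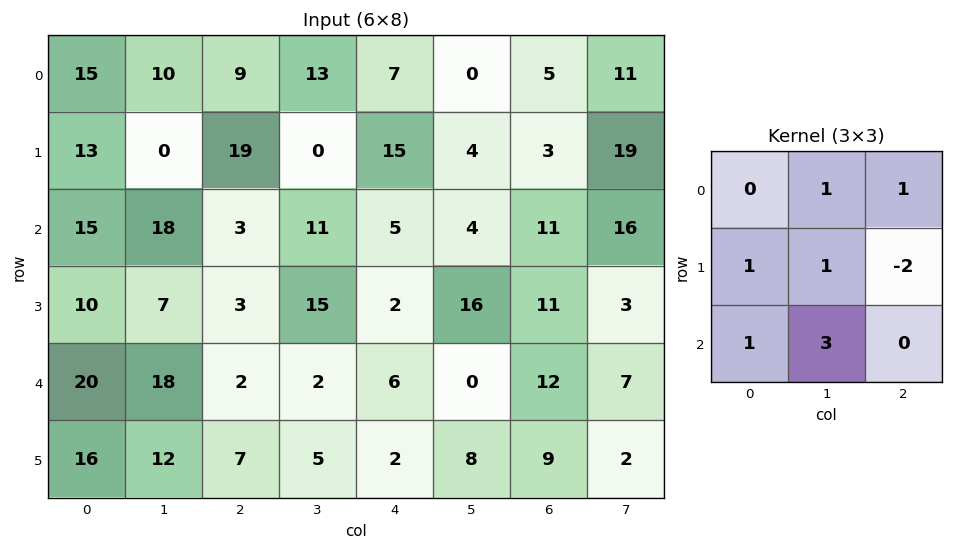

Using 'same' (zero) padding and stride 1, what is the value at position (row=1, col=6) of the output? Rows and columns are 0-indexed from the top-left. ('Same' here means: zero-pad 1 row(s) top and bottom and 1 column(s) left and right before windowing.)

The receptive field on the zero-padded input at this output position is [0 5 11 / 4 3 19 / 4 11 16]. Elementwise product with the kernel and sum: 5·1 + 11·1 + 4·1 + 3·1 + 19·-2 + 4·1 + 11·3.

22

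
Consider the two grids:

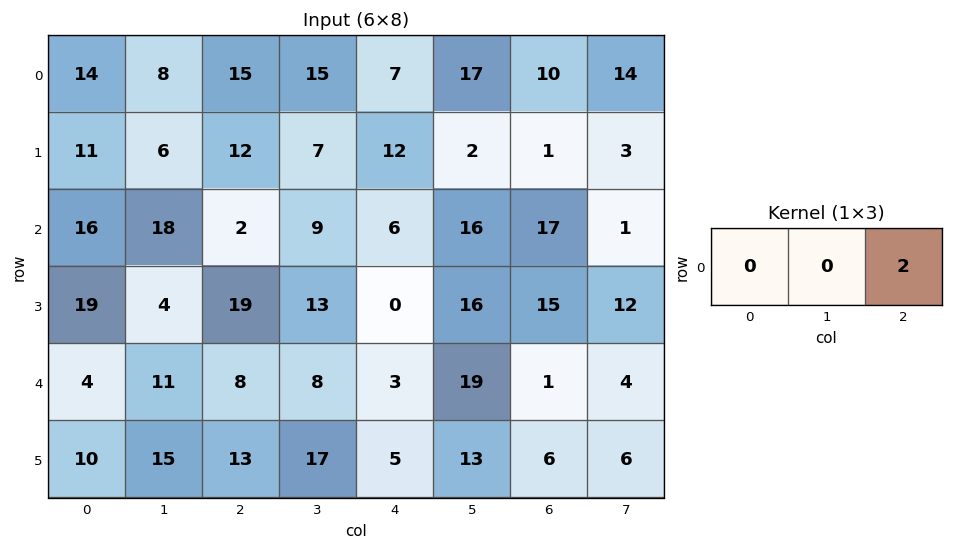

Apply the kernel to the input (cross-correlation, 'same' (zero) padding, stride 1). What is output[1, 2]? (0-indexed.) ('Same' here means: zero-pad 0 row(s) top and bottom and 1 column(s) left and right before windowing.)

The receptive field on the zero-padded input at this output position is [6 12 7]. Elementwise product with the kernel and sum: 7·2.

14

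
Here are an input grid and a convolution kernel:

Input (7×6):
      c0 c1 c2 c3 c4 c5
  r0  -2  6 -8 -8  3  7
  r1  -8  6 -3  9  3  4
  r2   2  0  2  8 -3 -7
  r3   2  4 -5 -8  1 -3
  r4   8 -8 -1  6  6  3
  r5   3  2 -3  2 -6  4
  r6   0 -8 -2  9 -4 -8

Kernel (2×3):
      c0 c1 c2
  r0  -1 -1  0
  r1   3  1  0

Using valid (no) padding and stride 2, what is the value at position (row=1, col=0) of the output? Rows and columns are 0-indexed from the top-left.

8

The receptive field on the input at this output position is [2 0 2 / 2 4 -5]. Elementwise product with the kernel and sum: 2·-1 + 0·-1 + 2·3 + 4·1.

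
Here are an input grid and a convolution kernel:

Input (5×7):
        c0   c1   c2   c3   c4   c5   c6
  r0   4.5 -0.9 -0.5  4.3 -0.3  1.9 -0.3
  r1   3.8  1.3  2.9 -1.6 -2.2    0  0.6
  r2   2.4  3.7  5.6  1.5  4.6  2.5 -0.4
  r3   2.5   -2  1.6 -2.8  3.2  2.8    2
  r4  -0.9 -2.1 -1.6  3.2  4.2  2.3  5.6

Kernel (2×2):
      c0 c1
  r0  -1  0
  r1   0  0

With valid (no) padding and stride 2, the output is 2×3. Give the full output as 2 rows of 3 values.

Output[0,0]: The receptive field on the input at this output position is [4.5 -0.9 / 3.8 1.3]. Elementwise product with the kernel and sum: 4.5·-1.
Output[0,1]: The receptive field on the input at this output position is [-0.5 4.3 / 2.9 -1.6]. Elementwise product with the kernel and sum: -0.5·-1.

-4.5 0.5 0.3
-2.4 -5.6 -4.6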